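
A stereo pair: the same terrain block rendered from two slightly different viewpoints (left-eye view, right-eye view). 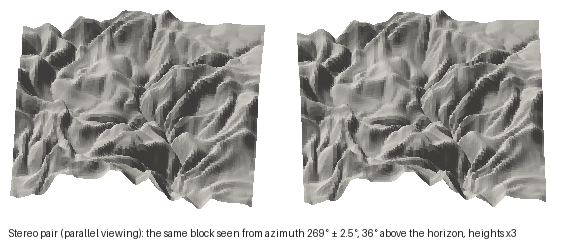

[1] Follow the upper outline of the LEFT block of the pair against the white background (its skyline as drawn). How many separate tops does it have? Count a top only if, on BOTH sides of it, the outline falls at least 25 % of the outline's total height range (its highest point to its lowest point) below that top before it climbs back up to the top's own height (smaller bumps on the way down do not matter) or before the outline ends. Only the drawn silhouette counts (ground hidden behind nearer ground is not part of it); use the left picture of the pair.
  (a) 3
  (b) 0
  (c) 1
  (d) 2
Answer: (b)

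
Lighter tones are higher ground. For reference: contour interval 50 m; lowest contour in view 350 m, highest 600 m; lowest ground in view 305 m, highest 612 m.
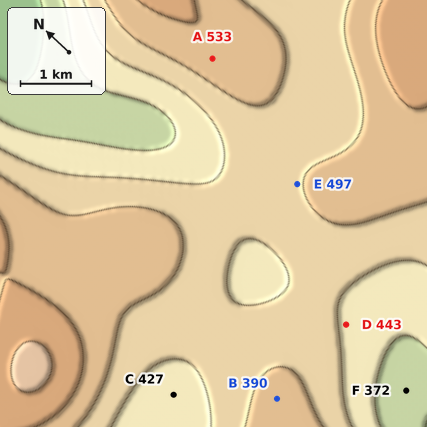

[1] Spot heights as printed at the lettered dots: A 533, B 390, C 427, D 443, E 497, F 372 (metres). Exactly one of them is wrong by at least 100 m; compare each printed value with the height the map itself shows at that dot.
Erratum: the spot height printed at B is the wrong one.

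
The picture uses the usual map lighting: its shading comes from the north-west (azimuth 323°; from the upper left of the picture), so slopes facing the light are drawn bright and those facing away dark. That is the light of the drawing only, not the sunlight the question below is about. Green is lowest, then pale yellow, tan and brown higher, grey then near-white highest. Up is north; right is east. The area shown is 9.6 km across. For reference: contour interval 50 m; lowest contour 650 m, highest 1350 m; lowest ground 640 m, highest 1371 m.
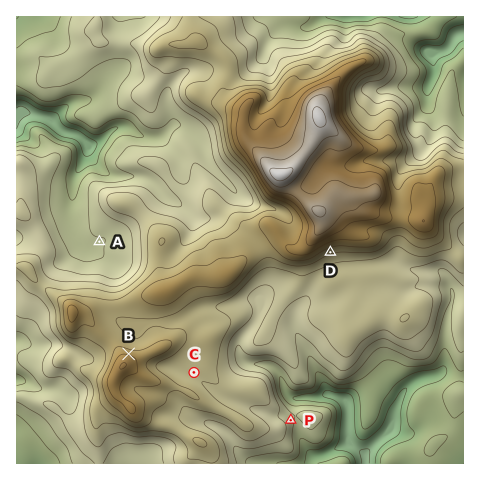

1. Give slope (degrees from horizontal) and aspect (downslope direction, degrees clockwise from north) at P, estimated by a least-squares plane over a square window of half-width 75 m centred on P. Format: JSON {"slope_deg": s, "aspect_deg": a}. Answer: {"slope_deg": 12, "aspect_deg": 76}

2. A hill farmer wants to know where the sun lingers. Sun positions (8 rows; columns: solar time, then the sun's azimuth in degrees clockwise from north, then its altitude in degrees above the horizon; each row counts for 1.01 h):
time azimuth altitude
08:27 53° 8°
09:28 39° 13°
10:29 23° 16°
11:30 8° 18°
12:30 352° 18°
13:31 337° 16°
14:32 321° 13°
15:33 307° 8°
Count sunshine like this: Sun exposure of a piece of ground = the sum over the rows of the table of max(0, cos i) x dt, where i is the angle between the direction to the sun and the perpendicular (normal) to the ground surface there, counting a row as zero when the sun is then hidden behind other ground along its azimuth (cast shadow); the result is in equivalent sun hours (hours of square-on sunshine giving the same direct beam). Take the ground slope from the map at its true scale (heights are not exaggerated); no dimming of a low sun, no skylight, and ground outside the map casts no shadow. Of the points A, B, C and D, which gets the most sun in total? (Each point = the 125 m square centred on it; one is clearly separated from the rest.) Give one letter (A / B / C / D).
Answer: B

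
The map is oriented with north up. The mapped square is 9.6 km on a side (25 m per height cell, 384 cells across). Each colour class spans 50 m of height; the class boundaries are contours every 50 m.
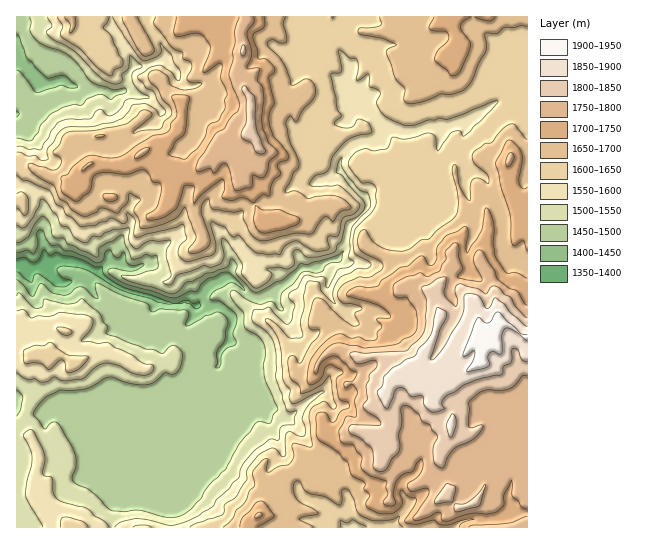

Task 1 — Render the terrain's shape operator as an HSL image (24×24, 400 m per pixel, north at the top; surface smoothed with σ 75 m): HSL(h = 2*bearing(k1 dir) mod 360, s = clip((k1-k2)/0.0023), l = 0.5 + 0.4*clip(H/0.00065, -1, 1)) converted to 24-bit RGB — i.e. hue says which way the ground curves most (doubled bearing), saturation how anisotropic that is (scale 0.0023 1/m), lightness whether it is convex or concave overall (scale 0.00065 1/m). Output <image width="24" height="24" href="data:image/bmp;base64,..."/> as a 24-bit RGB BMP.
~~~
<image width="24" height="24" href="data:image/bmp;base64,Qk32BgAAAAAAADYAAAAoAAAAGAAAABgAAAABABgAAAAAAMAGAAATCwAAEwsAAAAAAAAAAAAAdGJ4XaOHrNXIopHBO1yedeC83D3DKVmgcIDVplPDnYjP8ru0PkiOhqN3lEJFdCBxwGovNogVDbz/oC0A+N8IAMgDGc4zm2suZGqPlcuKUmJMiGFXb1ted3dffHRsb3lxRWZSWY56iV6A1qtpkVptgFFnq1hsMDOCbLCC7+DMARBKt+BAf7+xvo7Pn3yrS1KhbZF0rpVwVXxwfXdrfXh+f3+AgH9/fn9/bn95UGxhOzd74teswILKflp8nKt9aUOIxWuIlM5hHZuby22HjaBzXneBt5ibTEeQe5NuXoy0rHeueHOAfnt/foCAgICCf3+BfX5/aXh4M25d39qbcBZ+t53lkTtOZF1Ccq1YzMSdVVaVu1h6lplNWnpYgVhTcJWEx9qwfESWhF13gXuAfn1/gn+Be4R6d3uEg31+eYCAZ3tyRX5EOttPOggvq+vb08vul8vis3lUUzdiQWhJ5+i/amWoY3eEcpGE0KFFQl9CgHRsgnx6fH58gIB7hIN6ZH92kYGJfn2DfIuHY1FvfyYgBZZR4lWNZEIRw0M/vdWVMBs7kMaDk8FfS01oj213ZoFxhZU9gVFIb241SoBBbWRVdWJBU3xGi410VIF0e5mRg1dcYUJwrlCb+aWPADMqqujkca6O2Y6icJrLhKbTvV53Tlg+ZHhMWH1pnk69csHQys7tlXO7TGKNxuPqppvbdounaIxjPzuAkayrQT51v9mVXVne/yHmgpcmL755g8XC0JjEVEpxuIWlyqXSgrm/cUKFVrnD0nyOS3QkOtKfmrbbikddcUpUq32wuIeuMZOBhEJCOiI3nOyYJjth7Knhuu7zZT3QsXc4oECk0HKEbmCKqYqBx6uWWDCqea3Em5TI08jima3RWSJQhJdneHqhb7SWTXir4araYxp+wOjwHKz2yUJ8PtY3eypAl0RBiY5QGiQi48mdJ1t7wr2UupPOXcLmtMkyZMdfqlKhtz1DdKfcZ0XTMxQAZGwAGioJwQtEevvHW5EAYQ5aYb+F/V35uhBOKdpEuGV+RFpusuKZJBNU1fbWidtsQClenh/OzGUge5UgcuM4owBBulP/z9P88MvpN5QtAjEDjwAr4/rRADMYg/GYMwJ13e7qknPGtInFqLHdzKbtAOBsRA0MitxQZi9YZHAGEC0ISTIDr5AAAE4fX0wAFSoJ3Zm0zn6TkMbqDbaKjlk30N+kMxoAEDIBMCUDhYAJPMtNnKJZORpF9OfIK4n/iDWHcE9NteOiZBSRh4nNw9iWHCRQ9aF4I1UmEkUn+uvRJwRMZU6zzqN9fG82Qbyv7LjLACA+6vLZZ2BVWnBSO3CC7tbQGWOkhjSQp39y4s+yDBYys3pbwcaXu0trAXjW8tjzG2eRv/mAZR9cLmFr2fLr39jzq5jXwnOlAIJxR/EAoHp4Yn1wXYRbZ3lEpTlrljC0wryB0356JA043/DbWGqy2ejsEjKBUIpC4nq42zMuKTOqtcNiVa84L2gvWaegrqnV3a3pIAQvx7uNfIuScGuSWpV3Y8B+eiN8ecF3cELPotL33pjIxWeBl0RKSYNUaJB6j164yXq7IkB/4um9yZpsS4R7fXs2MWwYTwg0n9PMhayUiHR0Wl2Iq712dy9CsUNeO686lL7ejxF6WLg338o1JU6n6Lzxc2/SQmtVVD680HbKt7xjzei7gaPaTj6DzJKfDWtkhp2/qm+erH+sRHeMvp1se4K1XYC8xJPvVjMtO3hu1+z0rqDw2LnzH5wvaB7F7KW/IUhO0H2gyYm0mNp/SSc9kJBrX4V8t2vMMsk5WGUdY3IgiHAtZo49YYt7WZeEtllAY5hVSYhghI5KhnU9GTwm7MXQZwB38+hqSFlxNFhTzZBX07JyQ0hqmIt3bYt+SoJ2gy9NnIu4tJyiZnqHh5JsPGtHXYJWlHtie76ogG42bFU2YUQYWF8GMBgDfvMZW/jX0x8YSh5RvOqpw5yAPz5yuKG6fIidYkFxaY+XeF5Xso16mHSinKWAaY+KXn13f4Rohx45qK17XTNeu1WF2vHdABwznP9VLgUj2I+XJWKK2eyNvGrVWECjhIRMklhVSFZ8jGR+cnWXnLa7mHWhw7amYXuBaHN7boN+Wz+PkT5SOa+gp+bLwltX8wDsRSP8f8NPNE9BTcW28vnSEQ4ng0VRiaWsnFFwflR0YIVuZKRVaHBGgIhetqaTmoiyY1h7dWJkRWOZcVG+6/LZXI52QBJQ1/rRTBJo3qu2YZnATm+M8cWUPESXYKaOcENxpIGmcZ2hdnejfYCugXSlpXWhkbd7mTSAhXO+ZX+q"/>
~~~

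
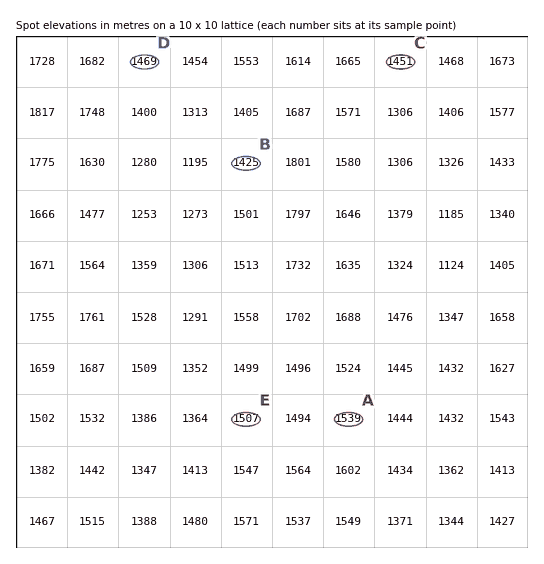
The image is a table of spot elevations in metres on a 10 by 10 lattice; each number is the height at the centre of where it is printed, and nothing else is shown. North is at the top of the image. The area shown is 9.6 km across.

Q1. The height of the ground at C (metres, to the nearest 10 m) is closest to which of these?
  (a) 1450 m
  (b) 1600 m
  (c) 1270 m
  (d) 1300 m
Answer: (a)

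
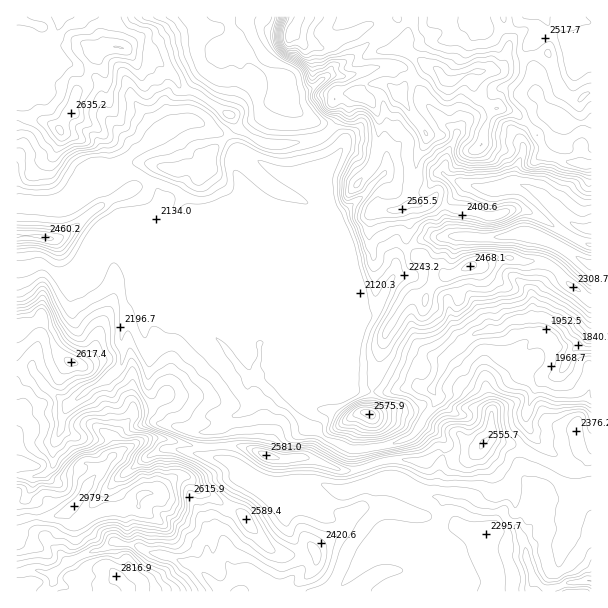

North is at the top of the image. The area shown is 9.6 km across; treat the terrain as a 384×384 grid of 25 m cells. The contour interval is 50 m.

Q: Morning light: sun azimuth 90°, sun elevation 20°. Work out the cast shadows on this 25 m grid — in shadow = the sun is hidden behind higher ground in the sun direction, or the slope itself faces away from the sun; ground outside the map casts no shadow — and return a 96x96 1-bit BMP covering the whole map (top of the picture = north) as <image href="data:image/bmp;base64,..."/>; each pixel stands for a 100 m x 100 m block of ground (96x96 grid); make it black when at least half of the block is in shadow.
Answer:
<image width="96" height="96" href="data:image/bmp;base64,Qk2+BAAAAAAAAD4AAAAoAAAAYAAAAGAAAAABAAEAAAAAAIAEAAATCwAAEwsAAAIAAAAAAAAA////AAAAAAAAAAAAAAAAAAAAACAAAAAAAAIAAAAAAQADAAAAAAAAAAAAAwABgAAAAAAAAAAABwAAYAAAAAAAAAAABwAAIAAAAAAAAAAABgAAAAAAAAAAAAAADgAAAAAAAAAAAAAADgAAAEwAAAMAAAAADAAAAMAADAIAAAAADAAAAMAAHAYAAAAACAAAAEAAHAAAAAAAAAAAAAAACAAAAAAAAAAAAAAAAAAAAAAAYAABgAAAAAAAAAAAIAAhwAAAAAAAAAAAAAAx4AAAAAAAAAAAAAA34DAAAAAAAAAAAAAf4HgAAAAAAAAAAAAfwDoAAAAAAAAAAAAPwBoAAcAAAEAAAAAP4AMAD8AAQAAAAAAP4AAAP4AA+AAAAAAH/gAAHwAABBhgAAAD/wAAAAAAB/zgAAAD/gAAAAADAf/IAAAD/AAAAAA4gP+YAgAB+AAAAAH8wD8eBgAB8AAAAAP+AD9+BgAB4AAAAAP/gB/+DgAA4CAAAAP/gA/+BgAAPOAAAAAfwAf+BgAAHMAAAAAAwAf0AAAACYAAAAAAAAI8AAAGAYIAAAAAQAI8AAAMAOIAAAAAQAM8AAAAAOAAAAAAQAE8ABgAAGAAAAAAYAGYABwAAGAAAAAA4AAAABwAACAAAAAA4AAAAAgAACAAAAAA8AAwAAAAAAAAAAAB+AAQAAYAEAAAAAAB+AAAAA4AMAAAAAAB+AAAQB4AMAAAAAAB/AAAAD4AAAAAAAAA/CAAAP8wAAAAAAAAfiAAAf/wAAAAAAAAfzCAAf7wAAAAAAAAPwCAAf7wAAAAAAAAd4AAAvzwAAAAAAAAd4AAA/AwAAAAAAAA8wAAAeAAAAAAAAAB4AAAAAAAAAAAAAAD4YAAAAAAAAAAAAAH4cDgAAAAAAAAAAAH4cBgAAAMAAAAAAAH4MBAAAYMAAAAAAAP4AAAAD4AAAAAAAAf4AAAAPgAAAAAAAAfwAAAAeAAAAAAAAA/wAAAB4AAAAAAAAB/wAAEBwAAIAAAAAD/wAAAAAAAEAAAAAD/4AAAAAAACAAAAAB/4AAAAAAAAAAAAAB/4AAAAAAAAAAAAAH/MAAAAB4AAAAAAAH/GAAAAB7AAAAAAAH/CAAAAI7AAAAAAAD/ggAAAMbAAAAAAAB/wwGAHODAAAAAAAA/4gPgPAAAAAAAAAAf4APgHgAEAAAAAYAf8CPwHwA2AAAAB4AP8PH4HgB+AAAAAAAH8fD4HgB+AAAAAAAH8fD8HAA8AAAAYAAX8eB8EAAAAAAB4AD/8cA8AAADAAAH4Af+8cAeAAADAAAHgH/6Z4AEAAgHgAADAP/4BgIQAAADgAAAAP/4Dg4AAAADwBhgAP/4Dh4AAMABgBgAAH/4AB4AAMAAgBAAAD+7AB4AAIAAADAAAP+cADQAAIAAACAAA/+OAPAAAAAAAAAAH/+DgOAQAAAAAAAA//8AgAAAAAAAAAAD//8AAAAAAAAAgAAP//gAAAAAwAABgAAP//gAAAAAAAAAAAAP//gAAAAAAAAAAAAP//wAAAAAAAAAAAAP//wAAAAAAAA="/>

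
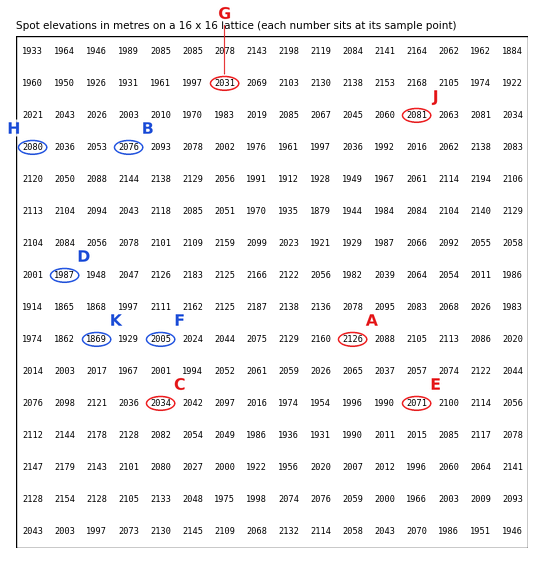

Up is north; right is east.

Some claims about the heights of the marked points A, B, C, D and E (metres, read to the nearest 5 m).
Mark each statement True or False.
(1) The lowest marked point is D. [True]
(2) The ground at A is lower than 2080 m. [False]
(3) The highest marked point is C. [False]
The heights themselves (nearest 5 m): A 2125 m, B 2075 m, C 2035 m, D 1985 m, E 2070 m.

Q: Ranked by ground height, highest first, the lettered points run J H G F K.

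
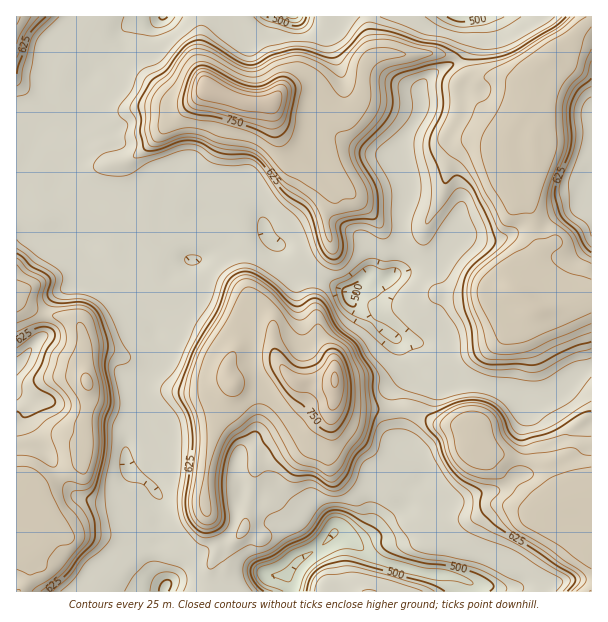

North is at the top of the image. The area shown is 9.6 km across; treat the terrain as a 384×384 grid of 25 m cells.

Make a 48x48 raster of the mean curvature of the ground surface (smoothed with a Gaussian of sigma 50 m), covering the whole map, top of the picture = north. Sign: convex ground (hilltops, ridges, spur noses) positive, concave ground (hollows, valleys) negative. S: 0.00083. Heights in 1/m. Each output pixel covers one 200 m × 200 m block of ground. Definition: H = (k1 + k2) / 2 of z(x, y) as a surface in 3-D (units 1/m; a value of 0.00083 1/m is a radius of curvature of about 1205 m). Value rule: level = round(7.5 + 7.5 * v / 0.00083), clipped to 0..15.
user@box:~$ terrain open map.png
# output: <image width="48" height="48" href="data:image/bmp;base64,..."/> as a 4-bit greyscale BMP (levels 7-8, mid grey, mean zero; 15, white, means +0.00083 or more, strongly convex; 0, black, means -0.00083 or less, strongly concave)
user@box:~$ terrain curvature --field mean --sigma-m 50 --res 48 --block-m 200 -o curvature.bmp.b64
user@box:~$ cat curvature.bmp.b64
<image width="48" height="48" href="data:image/bmp;base64,Qk32BAAAAAAAAHYAAAAoAAAAMAAAADAAAAABAAQAAAAAAIAEAAATCwAAEwsAABAAAAAAAAAAAAAAABEREQAiIiIAMzMzAERERABVVVUAZmZmAHd3dwCIiIgAmZmZAKqqqgC7u7sAzMzMAN3d3QDu7u4A////ALqyJoiHhgSYd64AAN6YeJ3tlVMAFWdAKYruUniIdzSYiMQCUo/M7bUAAAE4uoUgGJic0DeJh6qHqJYjExaaYAAViLzLlkNs24iI6kR4iIhkeIn+MAFGI6ze3LmGQje8qHeIv6Z3d3YnNMjs3XBENnaJiHZVRr3JiHeIu5Vnh3Nv9HtWnfIAaGm4iHiIjdqHd4iKqoRoiGLf9Up3iNgEx3mIh2ionJh3d4iaRFR4h0Lu8Uhoh4msuJl4h1Obq5iIiIiYJ5J4dWKv4Eh3ZSPGaIh3djMyNqqIiImnj+B1Z4F/4EmFaBr4NniHY1q6hCaIiLtlq/FTmHJv8Tp1jL3rBHiHUs67lnmXiWUmqfQ1mHNO9AhmnKisNGd3JvqIvKmblod5mfU2h3Q96QVmqWWKxjZkFtmKxWyniGiamfIoh3M9vJInpmnW1xRFrriMkCNrpWaIquMneGFNmcdKdYv4l2mKrvzPoUVUvIUwWdw2d0Osd3mYWGjrh3ncY7/8JHdlSGYzmewWd3raeaZze3fsdSd0MgAQRnd2Vpu8rvgHd2XKjOZE7oj9dlZWd2ZERVVWZjeamuEHd1G8e4VM94j7qVZ3iHVGU3lkVCObqeNph3Fve5RuoSX6gGiJiGbdupmGRVBnmuhmd3Udx5VtVFfvdJNmd1W83Ll4eaECq+Y2dncl6oZsZ4uzOCJYh0SLmJqqiJqbzfNHd4dSjod9lq9TZFephkWbh3eKqrqt/8Jnd4dzHad9ot9SGZqYdXbadpuomqogFCV3iIh2CtnPILxQaYqXmHfoeqd3iL/CNWd4iIiHKP/1BFUwKFaoh1j4mXd4iLq3aIiIeHeIVM0hZ2WLQUBYdVfsh3eIirIleHeHeIdFdTJHh1XYlriId1R82Yh3fDNoh3iHeIh3d3iFZyv5WJmHd3UjjJmJtjZ3Z3h3iIiIh3lVdi/0JIZqhnY0M4iv0md3eIeIiHiHd4hHhD+ABdVbxWY2xnicZXiIiIiIiHh3d4hoQ02avYRYyEVIy4qTBXiHh3d3iHh4iIh0Vou67WRlnEFquYyER3h3d3d3eHiIiIdRusmJ3GVkjGGNmIyQV3iHd3d2Z3eHdmYH+5iK2EZ0e2WriHrgR3iHd5u6U1d2QzAfuHeLg0ZlimapiHnnF3d3h3d5thERaGO7d3eaMEdlqYeoh3i/JXeIh4dTf+QV3cpphniIdDVlu4mYh4ivVHd3d3dUn+26hDOLlGeKymVUjYiZiHitRHd3d3dzTIdlNpudomiIrJdkOaaIiIisJGeIh4d5rIfsvO7vwWiInLhlJraHmIirE2d4d4djbLTf7/3P9FiHm6ZUOLZkmIecQYV4h3h0aaWf+0EK93qFq2ERKtiHmIeLqER4h3h2ZDt/dYaZh71lunZkAHzMy5h53GN3iId3dAnZqQA77+dJ677//7hnjfuoq6BniHh4mFLdYCQxJTATzt7t7GQyEI/pnKEneIhnh6Y3JXibuIdRe6hAFZq5dQPPu9lCaIh2gxmHZ4zMQJp1WUNZuDNXiHIG/Q=="/>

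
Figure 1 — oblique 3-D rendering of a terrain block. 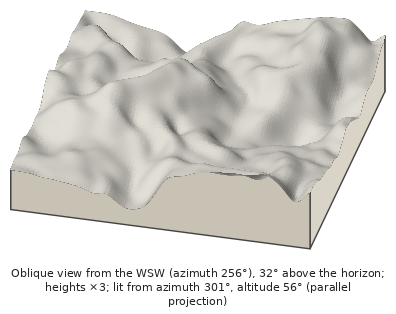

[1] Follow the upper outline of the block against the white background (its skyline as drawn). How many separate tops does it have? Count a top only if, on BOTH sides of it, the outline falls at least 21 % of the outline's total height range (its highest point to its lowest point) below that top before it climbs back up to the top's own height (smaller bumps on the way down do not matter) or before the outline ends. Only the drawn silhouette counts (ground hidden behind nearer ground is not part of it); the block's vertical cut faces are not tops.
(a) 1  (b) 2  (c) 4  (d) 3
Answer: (a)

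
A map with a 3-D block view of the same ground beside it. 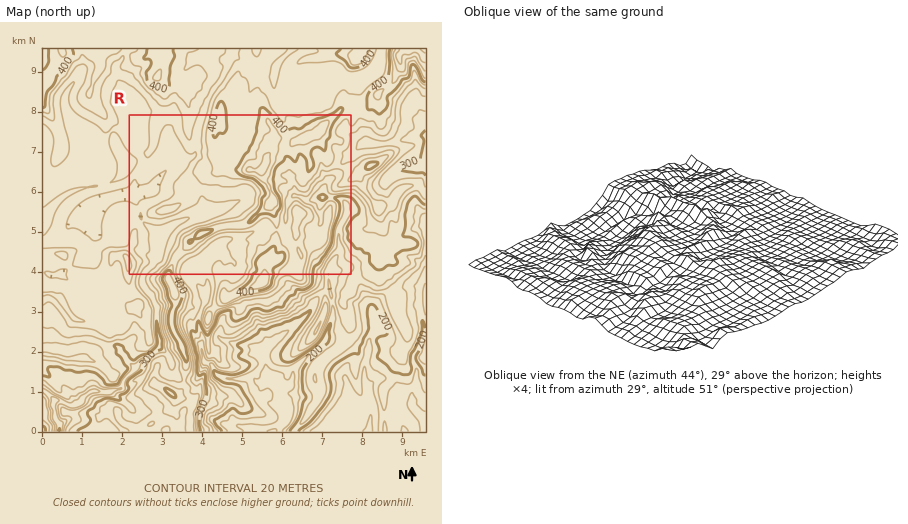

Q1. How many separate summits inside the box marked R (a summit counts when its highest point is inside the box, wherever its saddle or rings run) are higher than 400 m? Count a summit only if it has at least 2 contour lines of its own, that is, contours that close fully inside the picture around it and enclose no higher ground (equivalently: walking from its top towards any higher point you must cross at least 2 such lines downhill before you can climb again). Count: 1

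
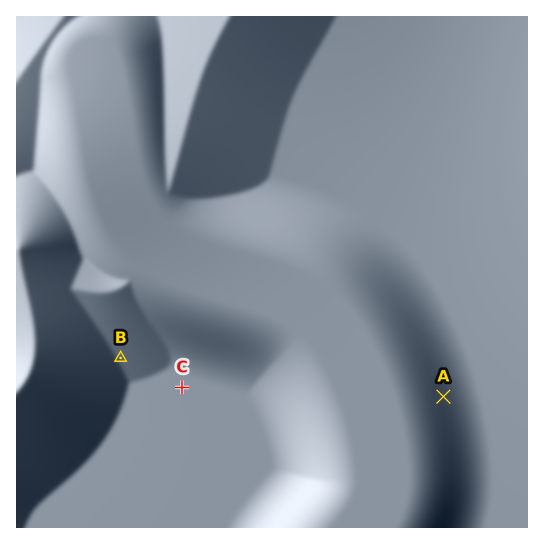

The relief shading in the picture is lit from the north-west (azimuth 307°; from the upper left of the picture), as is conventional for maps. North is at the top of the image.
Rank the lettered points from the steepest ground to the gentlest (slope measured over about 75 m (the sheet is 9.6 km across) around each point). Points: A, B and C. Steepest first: A B C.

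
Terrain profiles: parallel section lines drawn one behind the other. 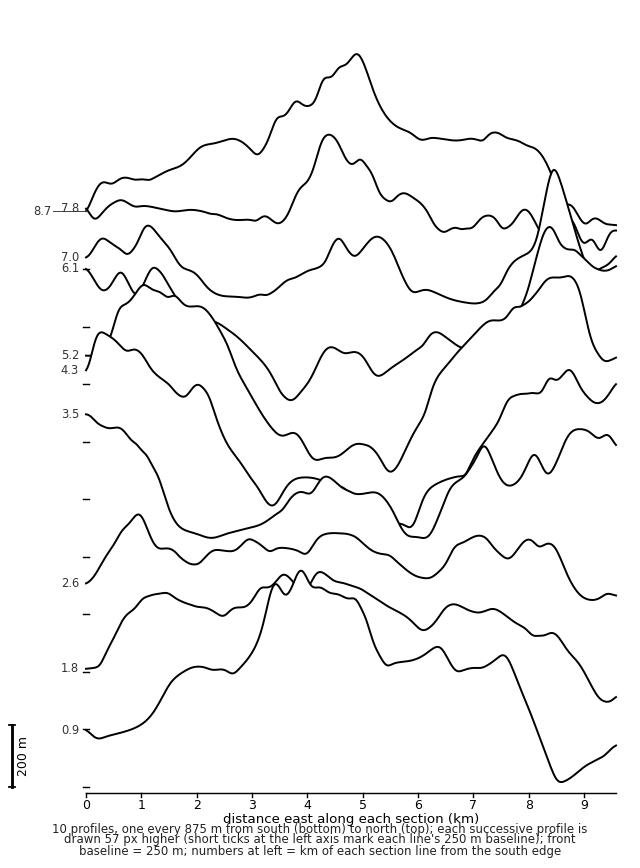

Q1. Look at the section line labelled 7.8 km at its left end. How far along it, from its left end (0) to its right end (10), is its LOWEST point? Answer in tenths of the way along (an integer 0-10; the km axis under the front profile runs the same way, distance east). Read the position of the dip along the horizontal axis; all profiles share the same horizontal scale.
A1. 10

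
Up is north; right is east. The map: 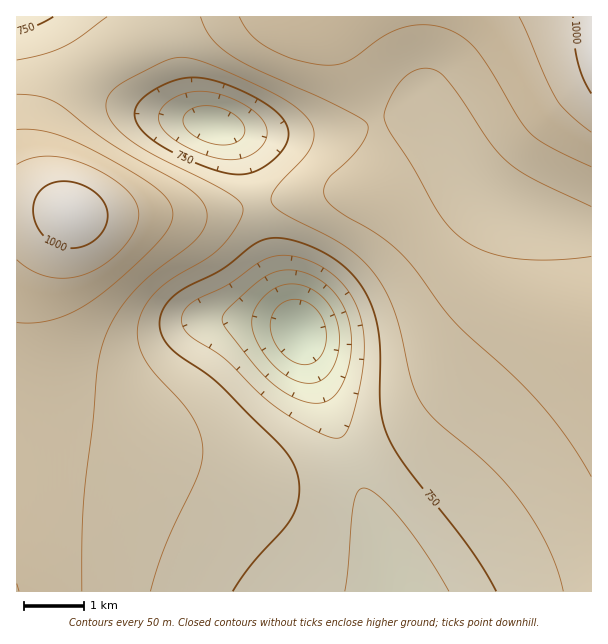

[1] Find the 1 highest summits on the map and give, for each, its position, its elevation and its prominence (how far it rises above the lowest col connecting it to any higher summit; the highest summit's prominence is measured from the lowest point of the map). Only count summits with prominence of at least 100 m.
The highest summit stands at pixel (72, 213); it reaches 1030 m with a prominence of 214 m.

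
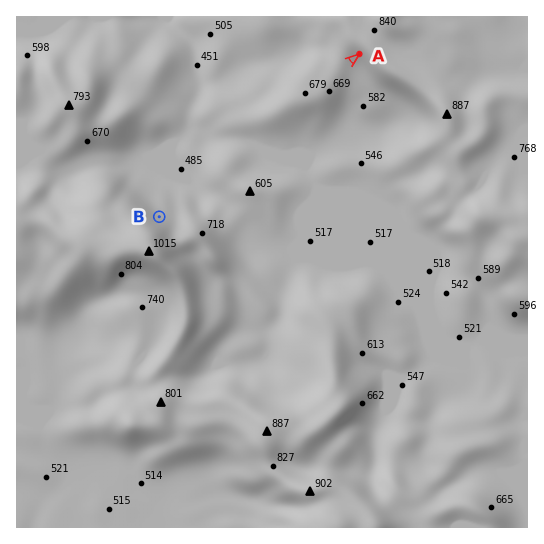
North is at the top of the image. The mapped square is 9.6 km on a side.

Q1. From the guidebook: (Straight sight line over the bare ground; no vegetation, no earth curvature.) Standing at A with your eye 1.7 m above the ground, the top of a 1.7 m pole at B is visible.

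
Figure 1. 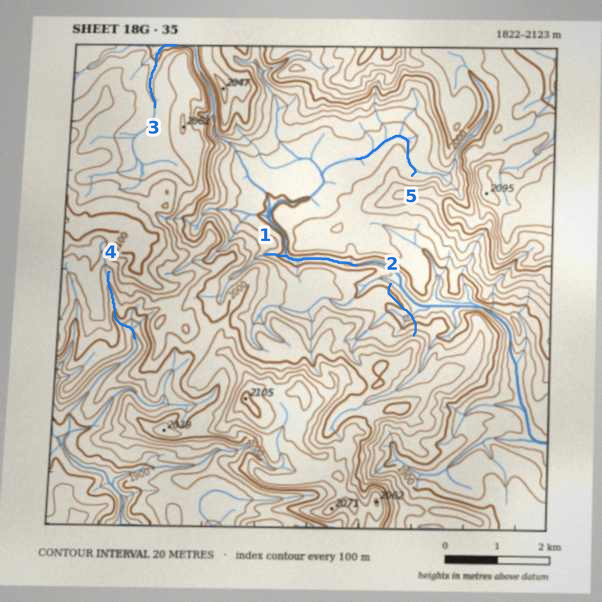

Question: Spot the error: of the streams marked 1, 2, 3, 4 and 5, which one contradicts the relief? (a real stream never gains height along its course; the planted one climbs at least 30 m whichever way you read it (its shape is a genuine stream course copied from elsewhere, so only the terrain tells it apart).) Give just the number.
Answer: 2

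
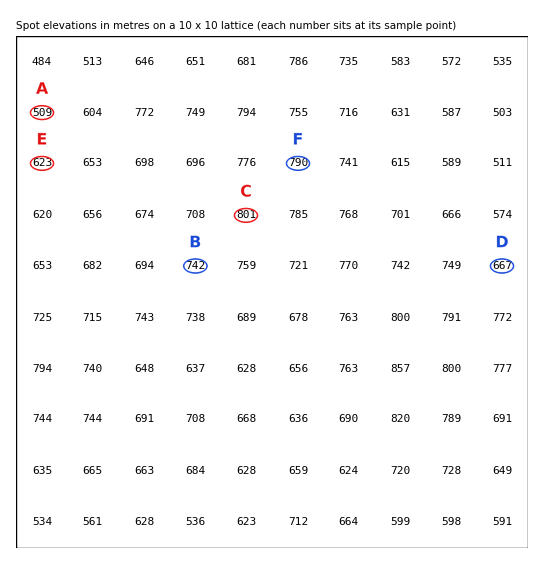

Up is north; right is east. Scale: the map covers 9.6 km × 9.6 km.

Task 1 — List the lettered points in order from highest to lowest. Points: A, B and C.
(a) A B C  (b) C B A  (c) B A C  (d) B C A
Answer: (b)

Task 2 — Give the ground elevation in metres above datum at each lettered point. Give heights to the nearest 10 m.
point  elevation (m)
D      670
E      620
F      790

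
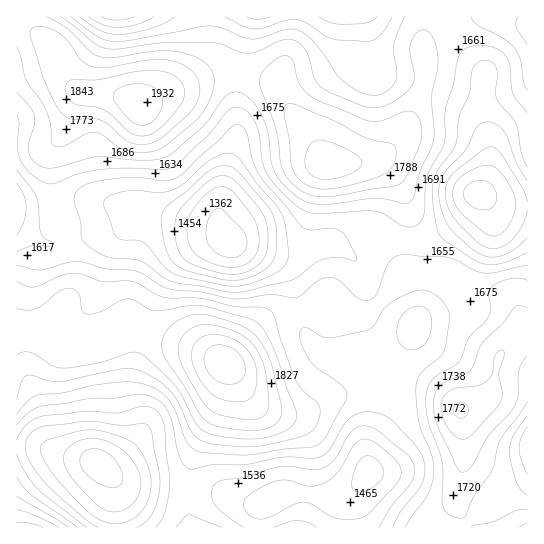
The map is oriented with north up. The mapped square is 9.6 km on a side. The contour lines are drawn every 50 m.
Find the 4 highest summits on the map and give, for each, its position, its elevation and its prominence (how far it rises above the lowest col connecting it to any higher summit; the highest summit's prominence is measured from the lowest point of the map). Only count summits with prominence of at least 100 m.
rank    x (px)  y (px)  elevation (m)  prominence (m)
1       225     363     1992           670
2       139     106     1940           303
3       329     165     1879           154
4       461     410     1857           202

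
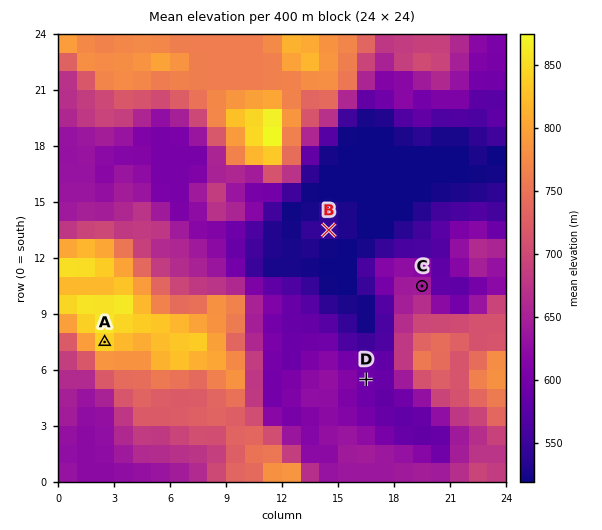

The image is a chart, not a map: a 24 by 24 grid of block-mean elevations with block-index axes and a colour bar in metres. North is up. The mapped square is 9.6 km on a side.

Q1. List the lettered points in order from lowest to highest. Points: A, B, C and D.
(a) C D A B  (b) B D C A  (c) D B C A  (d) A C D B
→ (b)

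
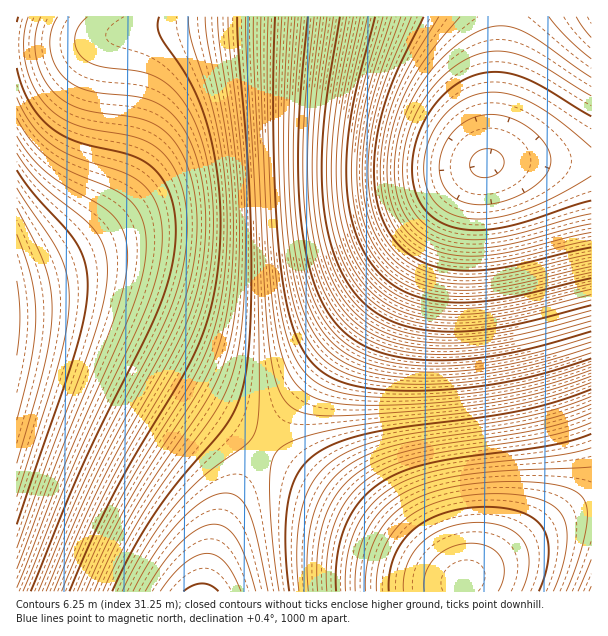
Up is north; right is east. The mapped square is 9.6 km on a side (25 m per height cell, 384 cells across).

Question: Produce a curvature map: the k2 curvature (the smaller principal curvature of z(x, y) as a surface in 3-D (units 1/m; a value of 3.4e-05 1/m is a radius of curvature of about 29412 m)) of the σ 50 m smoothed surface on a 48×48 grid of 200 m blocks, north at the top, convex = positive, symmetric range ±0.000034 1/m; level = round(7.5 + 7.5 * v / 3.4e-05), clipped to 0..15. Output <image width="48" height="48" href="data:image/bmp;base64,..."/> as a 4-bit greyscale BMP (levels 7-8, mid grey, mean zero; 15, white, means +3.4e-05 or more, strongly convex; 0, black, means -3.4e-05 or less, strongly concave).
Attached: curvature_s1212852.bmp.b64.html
<image width="48" height="48" href="data:image/bmp;base64,Qk32BAAAAAAAAHYAAAAoAAAAMAAAADAAAAABAAQAAAAAAIAEAAATCwAAEwsAABAAAAAAAAAAAAAAABEREQAiIiIAMzMzAERERABVVVUAZmZmAHd3dwCIiIgAmZmZAKqqqgC7u7sAzMzMAN3d3QDu7u4A////AIh3ZVQzIhAAABI0VWeJq8zczMy7uqqZmIh3ZlRDIhAAABIzRWeJqrzMzMu7qqmZiIh3ZlRDIhEAABIjRWd4mrzMzMu6qpmIh4d3ZlVDMhEAABIjRVZ4mavMzLu6qZmIdod3ZlVEMiEAABEjRFZ3iau8y7uqmZiHdnd3ZmVEMiEAABEjNFVniZq7u7qqmYh3Znd3ZmVUMyEQABEiNEVmeJqru6qpmId2ZXd3ZmVUQyIQABEiM0VWd4mqqqqZiId2ZXd3dmZVQzIQAREiI0RVZ4maqqmZiHdmVXd3dmZVRDIhAREiIzRFZniZmZmYh3ZmVXd3dmZlVDMhERESIjNFVniJmZmId3ZlVXd3d2ZlVEMiERESIjNEVWeIiIiId2ZlVXd3d2ZmVUQyIRERIiM0RWZ3iIiHd2ZlVXd3d3ZmZVQyIiERIiIzRFZnd3d3dmZlVXd3d3dmZlVDIiIRESIjNEVmd3d3ZmZlVXd3d3d3ZmVEMiIRERIiM0VWZmZmZmZlVYd3d3d3d2ZUMyIhEREiIzRFVmZmZmZmZoh3d3d3d3ZlQzIhERERIjNEVVZmZmZmZoh3d3d3d3dlRDIhEREREiI0RVVVVmZmZoiHd3d3eId2VDMiERERERIjREVVVWZmZoh3d3d3iIh3ZUMiERAAAREiM0RVVWZmZ4h3d3d3iJmHZUMyERAAAAESIzRFVWZmZ3d3d3d4iJmIdlQyIRAAAAABIjREVWZmZmd3d3d4iJmYdlQzIRAAAAABEjNEVVVmZmZnd3d4iZmYh2VDIhAAAAAAEiM0RFVVVVZmZ3eIiZmZh2VDMhEAAAAAASIzREREREVmZ3eImZqZiHZUMiEAAAAAARIjMzMzM0RWZneImZqpmHZUQyEAAAAAABEiIiIiIjRVZneImaqqmIdlQyEQAAAAABERERERESNFZneImaqqmYdlVDIQAAAAAAAREREAACNFVneJmaqqqYh2VDIRAAAAAAAAAAAAABI0VneJmqqqqZh2ZUMhAAAAAAAAAAAAABI0VmeJmaqqqZh3ZUMyEAAAAAAAAAAAAAEjRWeImZmZmYh3ZlQzEAAAAAAAAAAAAAEjRWeIiZmZmYh3ZlVDIQAAABEREREAAAAjRWd4iImZiIh3ZlVDIQAAABESIREREQASRWZ3iIiIiId3ZlVDIQAAARIiIiIiIgASNFZ3d4iIiHd2ZlRDIQAAARIzMzMzMgASNFZnd3d3d3d2ZVRDIQAAARIzREREQwACNFZmd3d3d3dmZVRDIQAAASIzRVVVRAABNFVmZmd3d3ZmZVRDIQAAASIzRVZVVQABNFVVZmZmd2ZmZVRDIhAAESIzRVZmZgABJERVVWZmZmZmZVVDMhAAESIzRVZmZgABI0REVVVmZmZmZlVEMhABEiMzRFVmZgABIzNERFVWZmZmZmVUMhEBEiMzRFVmZgABIiMzREVVZmZmZmVUMyERIiMzRFVWZgABESIjM0RVVmZndmZUQyERIiMzREVWZgAAEREiIzRFVWZ3d3ZVQyISIjMzREVVZg=="/>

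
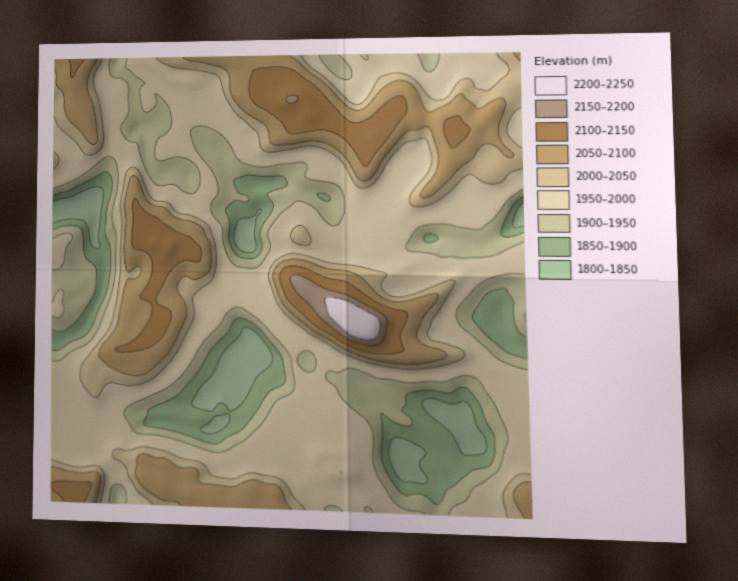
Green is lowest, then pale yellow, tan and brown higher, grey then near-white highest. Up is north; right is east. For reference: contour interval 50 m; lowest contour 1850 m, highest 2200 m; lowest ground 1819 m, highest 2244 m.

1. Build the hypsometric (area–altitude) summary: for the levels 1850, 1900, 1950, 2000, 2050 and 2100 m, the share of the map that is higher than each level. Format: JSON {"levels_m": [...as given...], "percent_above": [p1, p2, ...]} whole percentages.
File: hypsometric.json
{"levels_m": [1850, 1900, 1950, 2000, 2050, 2100], "percent_above": [96, 87, 71, 33, 23, 8]}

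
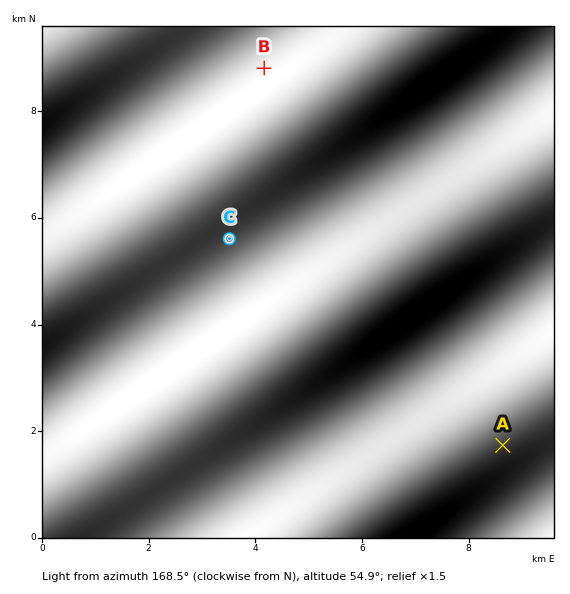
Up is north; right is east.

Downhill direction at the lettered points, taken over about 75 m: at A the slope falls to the NW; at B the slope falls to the SE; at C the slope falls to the N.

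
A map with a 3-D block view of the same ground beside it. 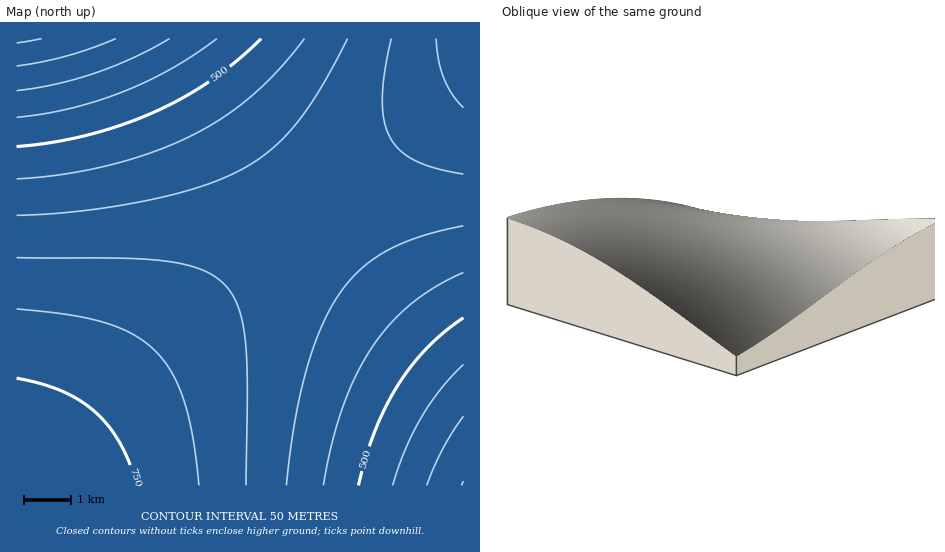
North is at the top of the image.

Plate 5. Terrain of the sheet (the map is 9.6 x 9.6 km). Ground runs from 290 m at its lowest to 790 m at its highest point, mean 600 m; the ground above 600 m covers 54.8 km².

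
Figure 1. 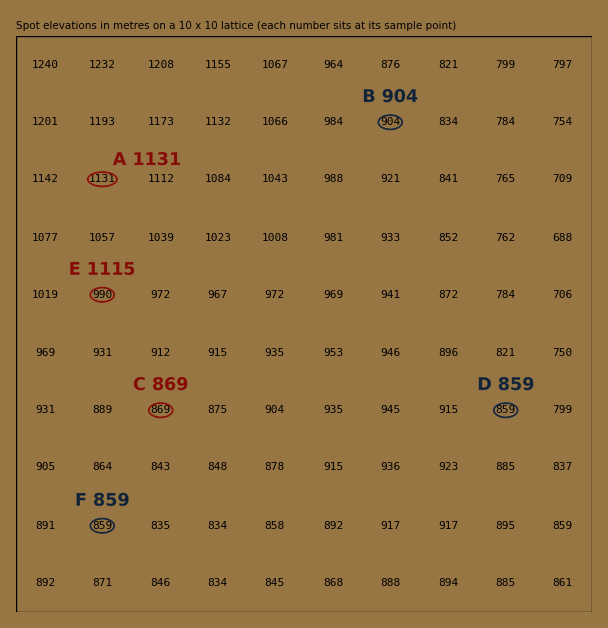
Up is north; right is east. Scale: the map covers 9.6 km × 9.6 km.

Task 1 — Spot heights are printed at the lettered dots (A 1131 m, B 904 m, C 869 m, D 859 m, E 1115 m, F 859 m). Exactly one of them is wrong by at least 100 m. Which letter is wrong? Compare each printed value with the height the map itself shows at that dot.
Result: E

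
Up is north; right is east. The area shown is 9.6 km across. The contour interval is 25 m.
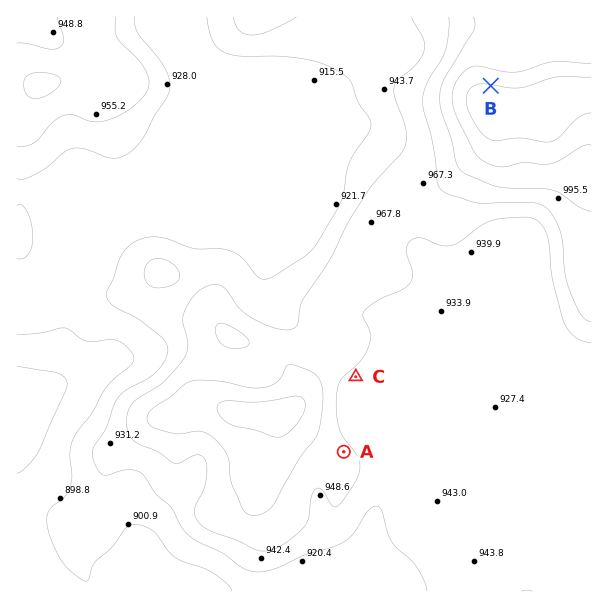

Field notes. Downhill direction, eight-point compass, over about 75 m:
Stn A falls NE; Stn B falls N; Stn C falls SE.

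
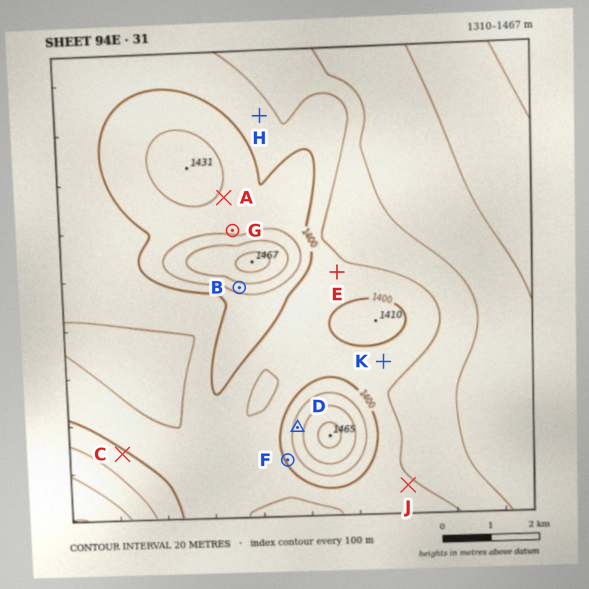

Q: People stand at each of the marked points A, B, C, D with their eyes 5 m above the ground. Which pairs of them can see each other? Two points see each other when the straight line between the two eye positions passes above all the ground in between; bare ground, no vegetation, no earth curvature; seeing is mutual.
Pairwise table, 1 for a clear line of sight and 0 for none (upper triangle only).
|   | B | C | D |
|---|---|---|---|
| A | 0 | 0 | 0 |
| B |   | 1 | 1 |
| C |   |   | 1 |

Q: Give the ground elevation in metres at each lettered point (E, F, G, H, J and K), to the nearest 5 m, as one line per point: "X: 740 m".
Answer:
E: 1385 m
F: 1405 m
G: 1415 m
H: 1385 m
J: 1380 m
K: 1390 m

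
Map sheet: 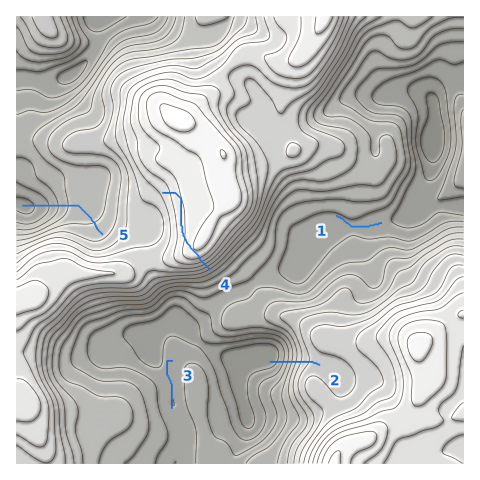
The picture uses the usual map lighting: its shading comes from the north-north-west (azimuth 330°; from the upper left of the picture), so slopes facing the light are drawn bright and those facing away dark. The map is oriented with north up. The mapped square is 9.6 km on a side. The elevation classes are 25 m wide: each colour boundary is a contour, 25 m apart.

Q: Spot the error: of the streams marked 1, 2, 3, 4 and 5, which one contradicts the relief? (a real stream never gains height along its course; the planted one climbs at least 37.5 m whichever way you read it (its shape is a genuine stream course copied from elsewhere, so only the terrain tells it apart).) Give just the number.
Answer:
4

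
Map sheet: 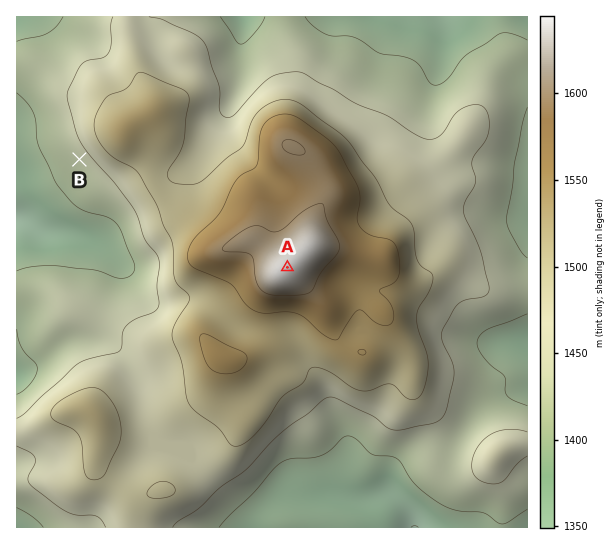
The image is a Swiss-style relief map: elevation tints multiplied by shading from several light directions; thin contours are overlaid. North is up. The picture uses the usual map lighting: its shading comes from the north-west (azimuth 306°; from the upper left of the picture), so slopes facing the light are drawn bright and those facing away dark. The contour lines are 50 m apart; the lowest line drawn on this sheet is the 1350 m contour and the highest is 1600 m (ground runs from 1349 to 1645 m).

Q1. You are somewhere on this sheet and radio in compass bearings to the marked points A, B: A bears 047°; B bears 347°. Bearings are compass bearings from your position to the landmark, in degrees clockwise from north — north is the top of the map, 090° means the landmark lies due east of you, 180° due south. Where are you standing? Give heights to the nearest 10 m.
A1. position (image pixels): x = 137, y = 408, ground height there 1470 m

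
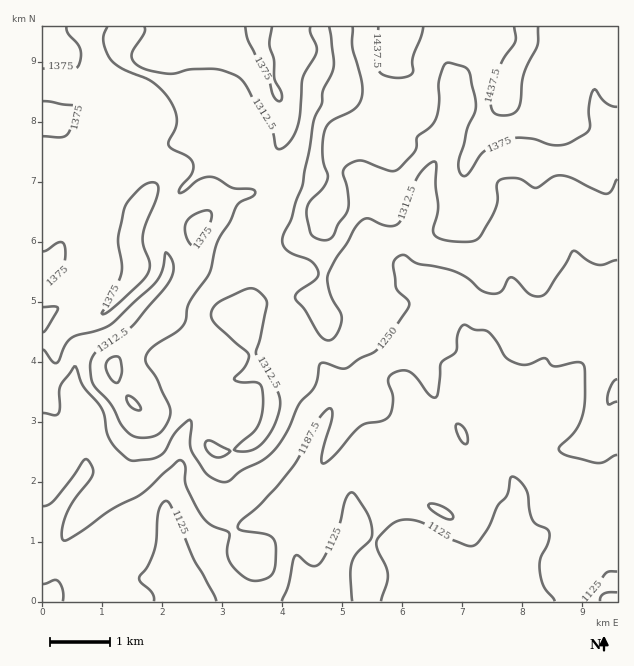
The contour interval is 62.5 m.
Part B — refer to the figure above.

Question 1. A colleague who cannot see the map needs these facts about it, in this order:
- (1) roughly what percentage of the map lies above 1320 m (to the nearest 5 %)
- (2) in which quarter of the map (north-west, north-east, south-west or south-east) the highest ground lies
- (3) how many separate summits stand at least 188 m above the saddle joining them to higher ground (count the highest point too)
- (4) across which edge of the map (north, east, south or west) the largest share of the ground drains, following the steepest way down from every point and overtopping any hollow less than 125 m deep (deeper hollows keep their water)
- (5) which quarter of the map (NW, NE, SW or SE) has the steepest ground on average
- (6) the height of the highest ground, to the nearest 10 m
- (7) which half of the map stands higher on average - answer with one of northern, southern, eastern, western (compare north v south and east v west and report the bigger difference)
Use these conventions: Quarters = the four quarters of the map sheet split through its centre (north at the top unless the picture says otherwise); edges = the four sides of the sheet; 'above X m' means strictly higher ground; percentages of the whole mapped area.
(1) Roughly 35 % of the ground is higher than 1320 m.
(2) The highest point lies in the north-east quarter of the map.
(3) There is 1 summit with 188 m or more of prominence.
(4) The largest share of the runoff leaves by the southern edge.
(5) Slopes are steepest in the south-west quarter.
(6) About 1490 m is the highest elevation on the sheet.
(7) The northern half stands higher on average than the southern half.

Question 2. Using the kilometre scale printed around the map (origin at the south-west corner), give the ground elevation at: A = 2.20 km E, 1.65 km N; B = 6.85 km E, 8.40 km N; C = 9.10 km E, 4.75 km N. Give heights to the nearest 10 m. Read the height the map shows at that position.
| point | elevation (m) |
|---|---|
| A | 1130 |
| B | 1340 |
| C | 1210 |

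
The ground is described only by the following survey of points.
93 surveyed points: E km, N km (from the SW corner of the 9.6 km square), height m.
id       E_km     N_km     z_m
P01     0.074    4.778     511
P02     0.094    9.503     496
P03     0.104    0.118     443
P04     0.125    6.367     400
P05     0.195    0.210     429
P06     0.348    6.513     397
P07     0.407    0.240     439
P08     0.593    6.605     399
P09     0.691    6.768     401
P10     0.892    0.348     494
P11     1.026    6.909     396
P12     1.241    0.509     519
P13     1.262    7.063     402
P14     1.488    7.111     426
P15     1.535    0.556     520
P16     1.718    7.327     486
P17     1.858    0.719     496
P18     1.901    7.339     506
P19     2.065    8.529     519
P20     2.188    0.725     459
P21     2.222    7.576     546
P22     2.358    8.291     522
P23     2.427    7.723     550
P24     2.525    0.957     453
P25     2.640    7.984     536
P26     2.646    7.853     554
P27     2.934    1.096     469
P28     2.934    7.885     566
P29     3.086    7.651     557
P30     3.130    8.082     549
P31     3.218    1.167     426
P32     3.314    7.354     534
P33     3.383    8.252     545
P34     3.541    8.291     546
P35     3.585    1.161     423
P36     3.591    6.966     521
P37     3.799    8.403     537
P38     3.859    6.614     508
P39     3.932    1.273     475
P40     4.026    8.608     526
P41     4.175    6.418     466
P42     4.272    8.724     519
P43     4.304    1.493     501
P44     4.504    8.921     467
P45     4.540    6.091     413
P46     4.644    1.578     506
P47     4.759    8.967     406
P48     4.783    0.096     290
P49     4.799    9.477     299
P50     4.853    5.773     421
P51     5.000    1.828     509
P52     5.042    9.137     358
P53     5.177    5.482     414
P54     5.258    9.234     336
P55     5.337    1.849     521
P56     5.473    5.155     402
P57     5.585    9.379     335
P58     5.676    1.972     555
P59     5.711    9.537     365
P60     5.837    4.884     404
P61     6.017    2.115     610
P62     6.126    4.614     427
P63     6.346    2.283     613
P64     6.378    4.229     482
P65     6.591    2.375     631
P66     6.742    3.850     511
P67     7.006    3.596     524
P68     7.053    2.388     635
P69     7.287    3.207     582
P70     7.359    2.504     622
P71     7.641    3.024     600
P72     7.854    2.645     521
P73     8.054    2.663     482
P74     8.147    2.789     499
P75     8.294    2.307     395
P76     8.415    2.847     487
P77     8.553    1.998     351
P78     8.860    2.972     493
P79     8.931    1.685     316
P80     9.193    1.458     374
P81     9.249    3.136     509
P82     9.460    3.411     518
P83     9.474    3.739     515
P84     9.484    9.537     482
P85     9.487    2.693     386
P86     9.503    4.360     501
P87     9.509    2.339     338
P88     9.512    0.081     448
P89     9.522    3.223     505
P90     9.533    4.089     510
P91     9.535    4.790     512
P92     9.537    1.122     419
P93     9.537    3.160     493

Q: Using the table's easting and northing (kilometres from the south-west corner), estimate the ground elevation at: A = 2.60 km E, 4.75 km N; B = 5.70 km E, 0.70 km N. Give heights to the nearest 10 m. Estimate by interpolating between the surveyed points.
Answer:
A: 400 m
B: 450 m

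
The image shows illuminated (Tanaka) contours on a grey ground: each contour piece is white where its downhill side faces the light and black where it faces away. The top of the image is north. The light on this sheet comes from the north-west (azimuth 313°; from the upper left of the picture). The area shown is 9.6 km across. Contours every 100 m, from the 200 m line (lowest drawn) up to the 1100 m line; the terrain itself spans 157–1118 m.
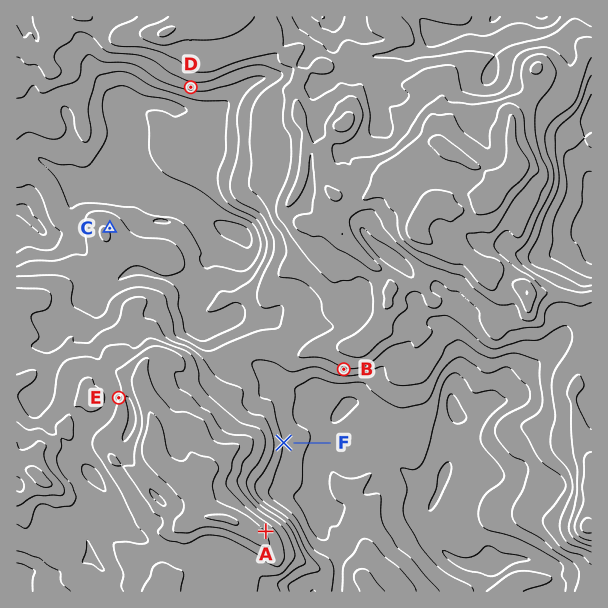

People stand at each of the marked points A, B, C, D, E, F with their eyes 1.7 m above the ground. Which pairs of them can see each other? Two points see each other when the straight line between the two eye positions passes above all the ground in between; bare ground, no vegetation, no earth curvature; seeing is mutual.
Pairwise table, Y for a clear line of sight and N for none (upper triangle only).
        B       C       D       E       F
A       Y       N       Y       N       Y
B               N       N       N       Y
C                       Y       N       N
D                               N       N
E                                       N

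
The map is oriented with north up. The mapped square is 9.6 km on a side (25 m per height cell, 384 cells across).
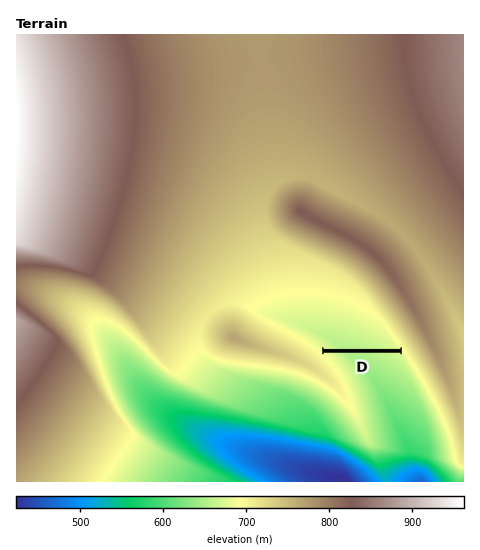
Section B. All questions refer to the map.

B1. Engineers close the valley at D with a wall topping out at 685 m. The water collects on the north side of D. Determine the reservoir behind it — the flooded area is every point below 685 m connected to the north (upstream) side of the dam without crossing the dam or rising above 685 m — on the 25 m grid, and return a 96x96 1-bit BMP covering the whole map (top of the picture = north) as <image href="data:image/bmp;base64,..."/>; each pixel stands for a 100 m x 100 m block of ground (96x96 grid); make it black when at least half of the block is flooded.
<image width="96" height="96" href="data:image/bmp;base64,Qk2+BAAAAAAAAD4AAAAoAAAAYAAAAGAAAAABAAEAAAAAAIAEAAATCwAAEwsAAAIAAAAAAAAA////AAAAAAAAAAAAAAAAAAAAAAAAAAAAAAAAAAAAAAAAAAAAAAAAAAAAAAAAAAAAAAAAAAAAAAAAAAAAAAAAAAAAAAAAAAAAAAAAAAAAAAAAAAAAAAAAAAAAAAAAAAAAAAAAAAAAAAAAAAAAAAAAAAAAAAAAAAAAAAAAAAAAAAAAAAAAAAAAAAAAAAAAAAAAAAAAAAAAAAAAAAAAAAAAAAAAAAAAAAAAAAAAAAAAAAAAAAAAAAAAAAAAAAAAAAAAAAAAAAAAAAAAAAAAAAAAAAAAAAAAAAAAAAAAAAAAAAAAAAAAAAAAAAAAAAAAAAAAAAAAAAAAAAAAAAAAAAAAAAAAAAAAAAAAAAAAAAAAAAAAAAAAAAAAAAAAAAAAAAAAAAAAAAAAAAAAAAAAAAAAAAAAAAAAAAAAAAAAAAAAAAAAAAAAAAAAAAAAAAAAAAAAAAAAAAAAAAAAAAAAAAAAAD//wAAAAAAAAAAAAP//wAAAAAAAAAAAAf//gAAAAAAAAAAAB///AAAAAAAAAAAAH//+AAAAAAAAAAAAf//8AAAAAAAAAAAB///4AAAAAAAAAAAD///AAAAAAAAAAAAH//8AAAAAAAAAAAAA//gAAAAAAAAAAAAAAAAAAAAAAAAAAAAAAAAAAAAAAAAAAAAAAAAAAAAAAAAAAAAAAAAAAAAAAAAAAAAAAAAAAAAAAAAAAAAAAAAAAAAAAAAAAAAAAAAAAAAAAAAAAAAAAAAAAAAAAAAAAAAAAAAAAAAAAAAAAAAAAAAAAAAAAAAAAAAAAAAAAAAAAAAAAAAAAAAAAAAAAAAAAAAAAAAAAAAAAAAAAAAAAAAAAAAAAAAAAAAAAAAAAAAAAAAAAAAAAAAAAAAAAAAAAAAAAAAAAAAAAAAAAAAAAAAAAAAAAAAAAAAAAAAAAAAAAAAAAAAAAAAAAAAAAAAAAAAAAAAAAAAAAAAAAAAAAAAAAAAAAAAAAAAAAAAAAAAAAAAAAAAAAAAAAAAAAAAAAAAAAAAAAAAAAAAAAAAAAAAAAAAAAAAAAAAAAAAAAAAAAAAAAAAAAAAAAAAAAAAAAAAAAAAAAAAAAAAAAAAAAAAAAAAAAAAAAAAAAAAAAAAAAAAAAAAAAAAAAAAAAAAAAAAAAAAAAAAAAAAAAAAAAAAAAAAAAAAAAAAAAAAAAAAAAAAAAAAAAAAAAAAAAAAAAAAAAAAAAAAAAAAAAAAAAAAAAAAAAAAAAAAAAAAAAAAAAAAAAAAAAAAAAAAAAAAAAAAAAAAAAAAAAAAAAAAAAAAAAAAAAAAAAAAAAAAAAAAAAAAAAAAAAAAAAAAAAAAAAAAAAAAAAAAAAAAAAAAAAAAAAAAAAAAAAAAAAAAAAAAAAAAAAAAAAAAAAAAAAAAAAAAAAAAAAAAAAAAAAAAAAAAAAAAAAAAAAAAAAAAAAAAAAAAAAAAAAAAAAAAAAAAAAAAAAAAAAAAAAAAAAAAAAAAAAAAAAAAAAAAAAAAAAAAAAAAAAAAAAAAAAAAAAAAAAAAAAAAAAAAAAAAAAAAAAAAAAAA="/>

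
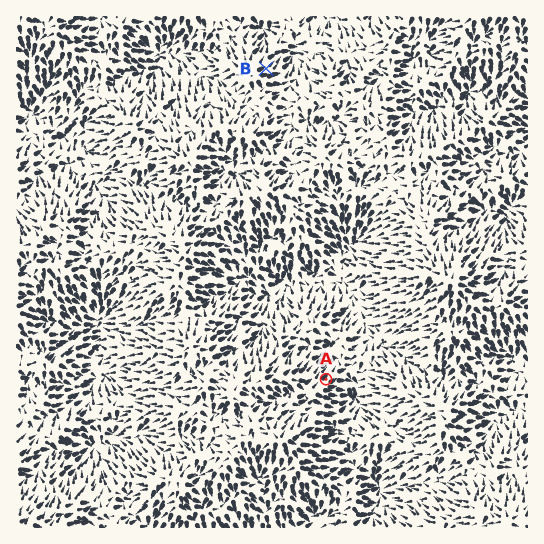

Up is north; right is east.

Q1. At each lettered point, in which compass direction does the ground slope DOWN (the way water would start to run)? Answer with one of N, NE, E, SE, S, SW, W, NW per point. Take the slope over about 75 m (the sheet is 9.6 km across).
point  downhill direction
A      NE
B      NE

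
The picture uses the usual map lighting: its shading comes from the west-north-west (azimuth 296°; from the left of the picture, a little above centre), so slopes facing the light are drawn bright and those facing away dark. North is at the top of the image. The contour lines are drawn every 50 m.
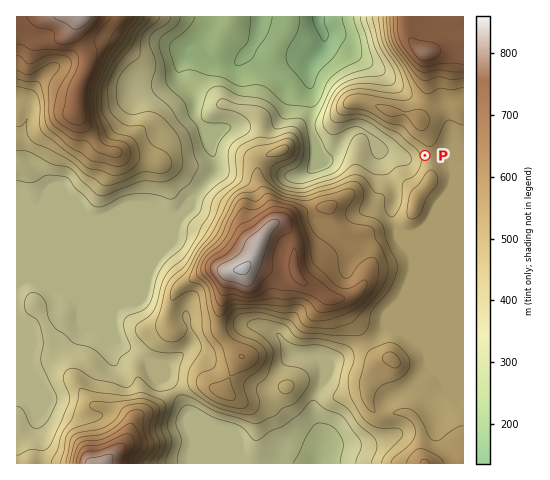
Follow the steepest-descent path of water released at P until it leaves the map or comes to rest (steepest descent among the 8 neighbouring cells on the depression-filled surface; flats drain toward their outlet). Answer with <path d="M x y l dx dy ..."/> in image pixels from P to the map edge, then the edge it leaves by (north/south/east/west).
<path d="M425 155l-25 2-9-4-5 0-21-21-7-2-5 1-5 3-21 23-1 0-14-14-1-4 0-56-2-1 0-19 12-13 2-4 0-13-4-9 0-7"/>
exit: north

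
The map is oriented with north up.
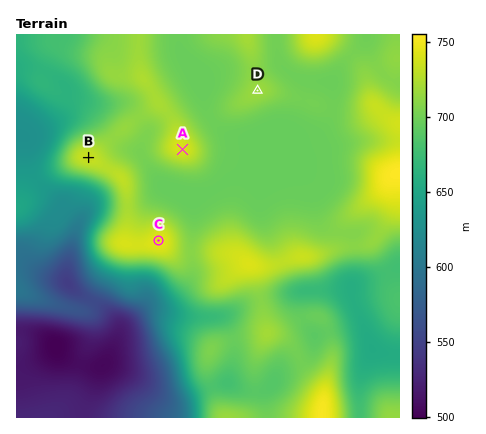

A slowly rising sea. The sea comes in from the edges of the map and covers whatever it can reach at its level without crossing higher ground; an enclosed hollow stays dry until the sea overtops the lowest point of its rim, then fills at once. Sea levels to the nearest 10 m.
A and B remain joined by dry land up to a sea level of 710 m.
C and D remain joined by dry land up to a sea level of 700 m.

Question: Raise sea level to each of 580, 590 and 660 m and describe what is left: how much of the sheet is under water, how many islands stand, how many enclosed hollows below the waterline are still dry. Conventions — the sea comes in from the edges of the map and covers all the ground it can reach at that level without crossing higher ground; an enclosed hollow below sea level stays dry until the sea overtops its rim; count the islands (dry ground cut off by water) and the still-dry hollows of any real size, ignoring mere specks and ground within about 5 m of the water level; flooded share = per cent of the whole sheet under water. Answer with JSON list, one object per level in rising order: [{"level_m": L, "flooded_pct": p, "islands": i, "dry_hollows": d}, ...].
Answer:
[{"level_m": 580, "flooded_pct": 13, "islands": 0, "dry_hollows": 0}, {"level_m": 590, "flooded_pct": 14, "islands": 0, "dry_hollows": 0}, {"level_m": 660, "flooded_pct": 26, "islands": 0, "dry_hollows": 0}]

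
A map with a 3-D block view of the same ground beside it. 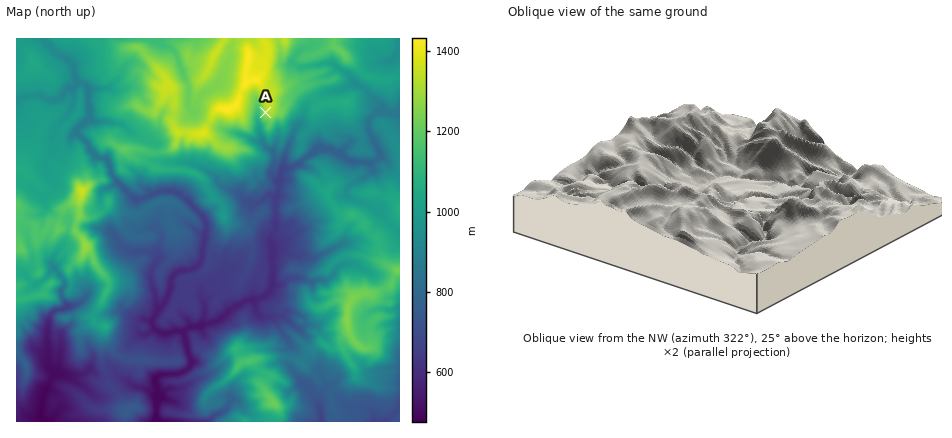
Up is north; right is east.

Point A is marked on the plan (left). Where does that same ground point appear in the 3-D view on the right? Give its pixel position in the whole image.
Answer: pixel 636 184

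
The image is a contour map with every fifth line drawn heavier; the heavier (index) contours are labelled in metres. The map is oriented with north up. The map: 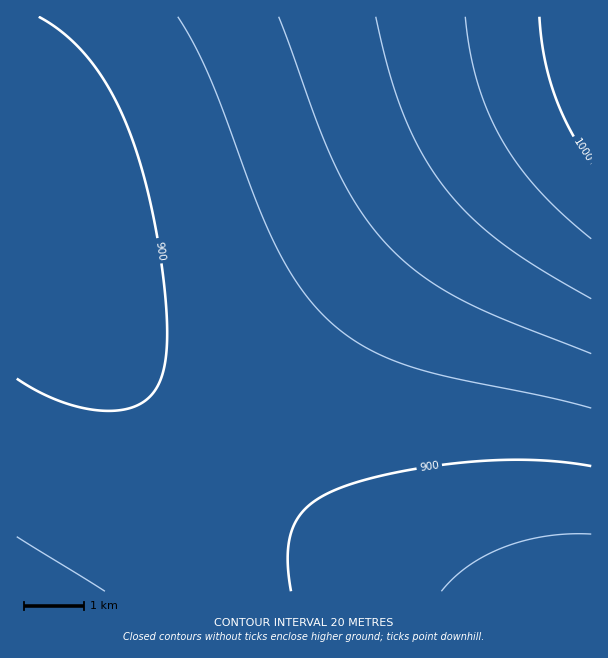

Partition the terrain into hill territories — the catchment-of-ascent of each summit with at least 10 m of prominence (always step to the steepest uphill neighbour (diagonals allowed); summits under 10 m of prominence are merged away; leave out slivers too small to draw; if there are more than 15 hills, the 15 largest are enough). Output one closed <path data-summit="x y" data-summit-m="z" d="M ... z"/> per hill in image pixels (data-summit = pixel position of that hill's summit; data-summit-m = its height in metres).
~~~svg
<path data-summit="591 17" data-summit-m="1017" d="M591 16l-575 1 0 165 22 55 22 42 24 39 46 59 46 45 33 29 78 59 87 56 43 26 175-1z"/><path data-summit="17 591" data-summit-m="929" d="M17 182l-1 409 400 1-75-46-110-77-55-47-46-45-39-48-25-39-28-53z"/>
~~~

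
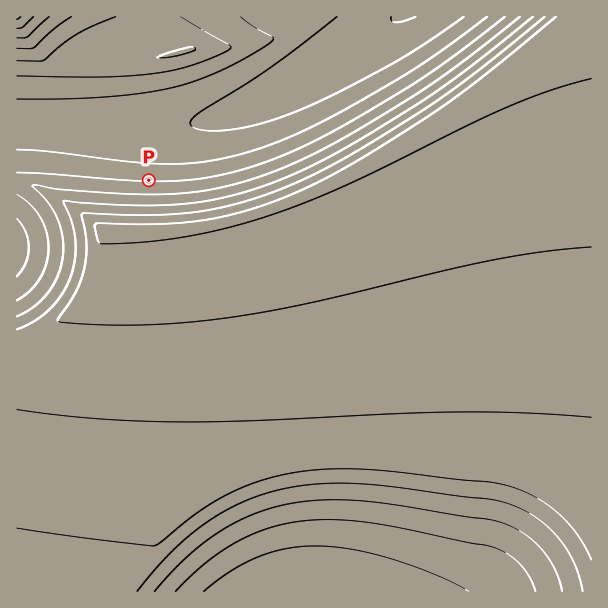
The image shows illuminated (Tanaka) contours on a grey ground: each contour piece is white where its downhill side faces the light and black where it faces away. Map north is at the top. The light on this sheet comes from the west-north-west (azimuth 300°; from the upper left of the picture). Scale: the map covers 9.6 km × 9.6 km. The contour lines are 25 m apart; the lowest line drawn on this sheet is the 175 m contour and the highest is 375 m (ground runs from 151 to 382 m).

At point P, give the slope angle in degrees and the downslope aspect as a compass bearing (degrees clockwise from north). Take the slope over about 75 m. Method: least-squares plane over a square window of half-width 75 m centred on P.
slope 6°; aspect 1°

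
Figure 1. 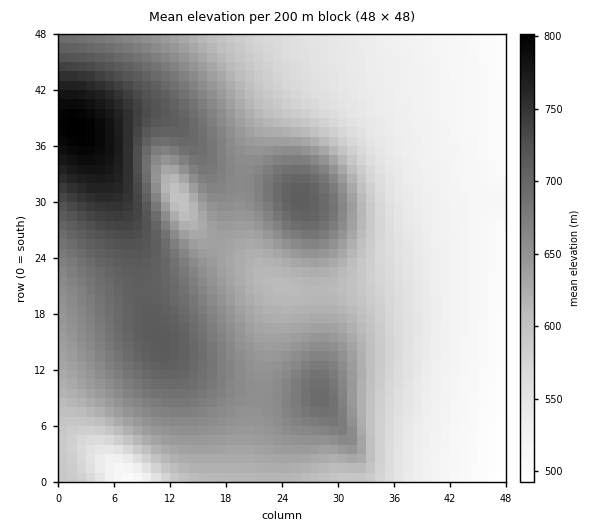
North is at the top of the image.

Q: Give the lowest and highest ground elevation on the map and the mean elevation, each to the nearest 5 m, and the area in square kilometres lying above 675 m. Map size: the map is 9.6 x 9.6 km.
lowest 490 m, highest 800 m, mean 615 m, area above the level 22.2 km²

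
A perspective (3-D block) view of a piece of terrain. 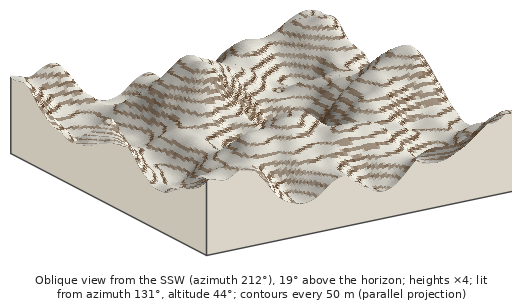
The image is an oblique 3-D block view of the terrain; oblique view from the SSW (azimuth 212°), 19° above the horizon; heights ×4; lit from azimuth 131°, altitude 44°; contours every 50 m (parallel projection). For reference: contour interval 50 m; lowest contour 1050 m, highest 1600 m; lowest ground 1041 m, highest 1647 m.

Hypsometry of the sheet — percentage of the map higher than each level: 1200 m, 91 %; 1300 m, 61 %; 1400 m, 31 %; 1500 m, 9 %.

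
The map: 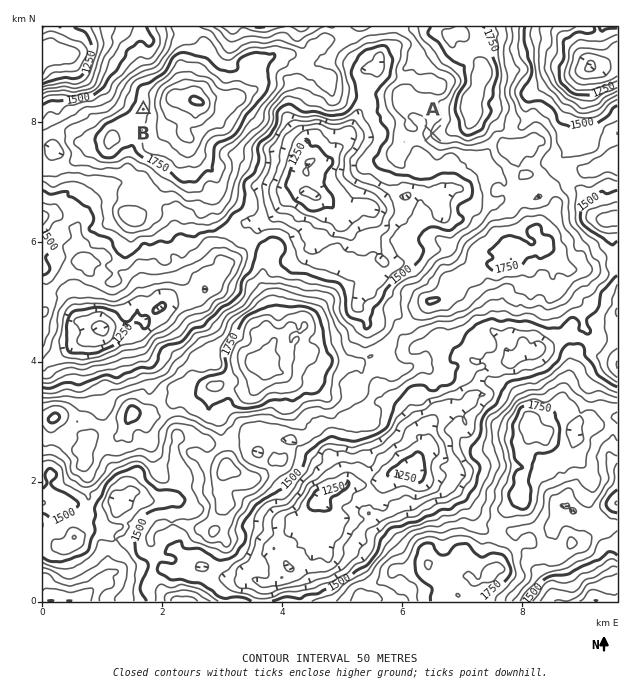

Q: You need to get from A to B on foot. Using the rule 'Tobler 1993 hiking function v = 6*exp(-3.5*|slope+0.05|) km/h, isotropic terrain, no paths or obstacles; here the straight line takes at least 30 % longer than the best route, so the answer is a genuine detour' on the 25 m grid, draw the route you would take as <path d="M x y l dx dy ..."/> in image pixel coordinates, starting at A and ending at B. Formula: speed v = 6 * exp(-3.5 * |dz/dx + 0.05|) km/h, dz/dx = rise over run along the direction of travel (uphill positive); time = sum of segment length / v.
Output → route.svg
<path d="M433 133l0-7 1-3 0-5-1-3 0-4-5-9-1-2-2-3-1-1-6-3-3-3-3-6-5-5-3-1-4-5-2-3 0-4 2-3 0-6-5-9-3-3-6-3-21 0-9 4-7 0-23 11-6 0-6 3-24 0-24 12-3 0-6 3-4 0-3 1-30 0-23-12-7 0-3 2-6 0-6 3-11 10-6 3-9 9-1 3 0 8-3 6-2 1"/>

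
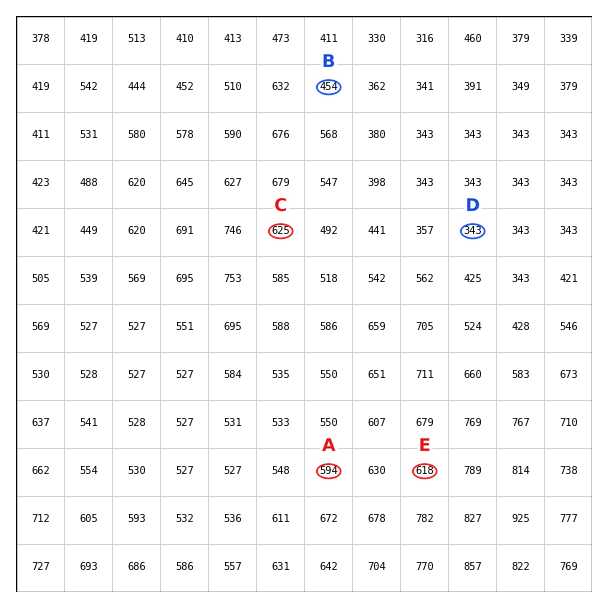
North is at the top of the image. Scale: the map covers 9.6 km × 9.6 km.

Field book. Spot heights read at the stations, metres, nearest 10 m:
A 590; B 450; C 620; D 340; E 620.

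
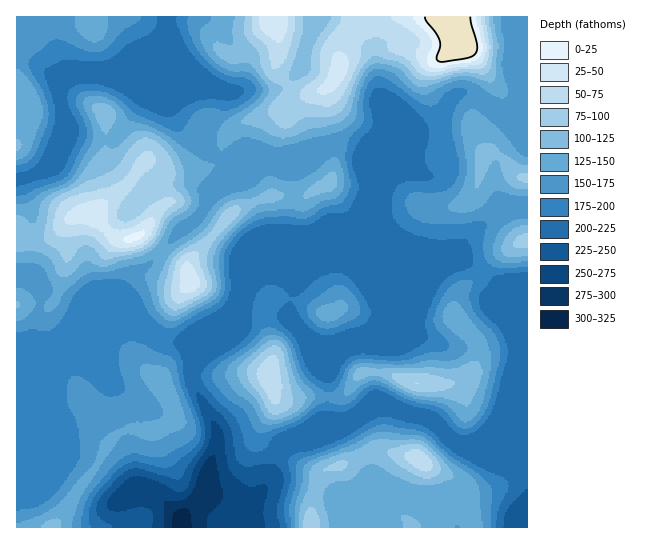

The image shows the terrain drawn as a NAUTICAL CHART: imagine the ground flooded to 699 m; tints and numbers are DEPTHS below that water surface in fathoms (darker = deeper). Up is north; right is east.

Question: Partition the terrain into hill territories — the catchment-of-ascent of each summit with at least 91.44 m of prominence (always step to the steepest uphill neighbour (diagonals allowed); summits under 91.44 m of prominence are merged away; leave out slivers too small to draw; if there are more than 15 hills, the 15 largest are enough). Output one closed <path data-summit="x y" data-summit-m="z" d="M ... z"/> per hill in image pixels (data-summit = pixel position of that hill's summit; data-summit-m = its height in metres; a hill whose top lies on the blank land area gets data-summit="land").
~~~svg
<path data-summit="land" d="M527 16l-212 0 0 10-11 25-3 16-15 18-17 6-23-2-9 3-4-1 7-5 1-21-2-10-16-24-16-12-8-3-32 0 1 87 9 22 10 12 19 8 4 7 21 11 20-7 11 0 9 4 10-1 44-11 6-4 12-1 22 10 7 16 2 15 23-19 14-32 19-5 7-4 7-10 5-13 9-8 8-1 13 5 38 32 8-1 3-3z"/><path data-summit="53 527" data-summit-m="488" d="M115 309l-32 6-10 16-7 8-16 9-13-3-21 2 1 181 164 0 2-13 20-21 5-24 8-21 0-19-24-49 0-12 3-7-3-16-5-3-14 0-11-3z"/><path data-summit="135 237" data-summit-m="667" d="M167 33l-6 11-19 11-16 13-21 7-28-2-14 6-4 6 0 12 5 18 0 10-7 24-8 16-4 4-14 7-15 3 0 102 14 4 10 10-6 50 16 3 16-9 7-8 10-16 31-6-5-10 9-4 10-13 13-13 9-5 33-36 10-5 8-9 8-19 6-6 36-16 11-10 9-4-9-3-11 0-20 7-17-8-7-6-1-4-15-5-8-7-15-30z"/><path data-summit="417 383" data-summit-m="562" d="M459 259l-24 0 0 8-10 10-40-16-32 0 30 36 4 8 0 13-10 15-8 6-15 2-11 6-15 19-1 55 4 2 18 0 18-14 19-5 45 16 22 21 6 4 15 3 16 7 16-3 7 1 11 10 3 8 1-121-27-63-22-19z"/><path data-summit="190 281" data-summit-m="639" d="M343 143l-12 1-6 4-44 11-14 1-16 13-36 16-6 6-8 19-8 9-10 5-33 36-9 5-13 13-10 13-9 4 4 8 49 33 28 4 5 16 22-15 18-18 9-44 9-8 9-6 21-5 82-35 8-38-1-22-7-17z"/><path data-summit="419 459" data-summit-m="597" d="M386 404l-19 5-18 14-14 0-49 20-11 18-8 24-10 13-6 6-13-4-5 1 18 8 2 8 0 10 260 0 3-14 6-8 6-2 0-32-4-8-9-8-8-3-17 3-16-7-15-3-6-4-22-21z"/><path data-summit="270 378" data-summit-m="594" d="M285 268l-23 1-9 6-9 8-9 44-18 18-18 11-4 5-3 8 1 16 23 45 0 19-13 42 44 13 4 0 16-19 8-24 11-18 49-20-8-2 0-52 8-14 10-9-10 2-21-1-23-26-2-16 6-19 0-12-2-3z"/><path data-summit="527 178" data-summit-m="526" d="M466 92l-11 3-6 6-5 13-7 10-7 4-19 5-14 32-24 20-6 41-4 5-90 36 18 2 36-13 16 0 8 4 50 0 12-5 13 0 8 4 20 0 13-20 35-30 25-2 1-81-9 3-5-1-25-24-10-7z"/><path data-summit="17 146" data-summit-m="476" d="M166 16l-150 1 1 162 6 0 22-10 4-4 8-16 7-24 0-10-5-18 1-15 17-9 28 2 24-8 13-12 21-13 5-9z"/><path data-summit="329 314" data-summit-m="447" d="M343 256l-16 0-10 3-26 11 4 4 0 12-6 19 0 13 16 20 13 10 17 0 34-9 12-10 6-11 0-13-4-8-26-34z"/><path data-summit="274 17" data-summit-m="650" d="M314 16l-114 1 7 2 10 6 22 30 2 10 0 16-1 5-7 5 4 1 9-3 23 2 17-6 15-18 3-16 11-25z"/><path data-summit="527 241" data-summit-m="528" d="M527 207l-25 2-35 30-12 19 12 3 12 7 22 19 26 62z"/>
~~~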